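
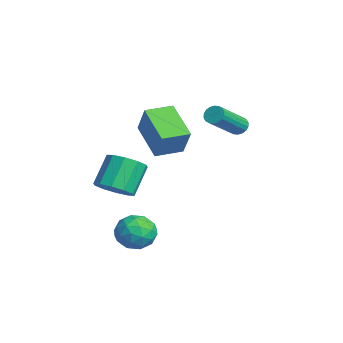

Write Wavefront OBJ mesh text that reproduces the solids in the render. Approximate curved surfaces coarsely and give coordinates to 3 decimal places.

v -1.833 2.911 0.07
v -1.525 2.802 -0.308
v -0.518 1.421 0.912
v -0.827 1.529 1.29
v -1.42 2.969 -0.205
v -0.413 1.588 1.015
v -1.397 3.125 -0.048
v -0.39 1.743 1.172
v -1.461 3.238 0.133
v -0.454 1.857 1.353
v -1.598 3.286 0.301
v -0.591 1.905 1.521
v -1.782 3.26 0.424
v -0.775 1.879 1.644
v -1.976 3.165 0.476
v -0.97 1.784 1.696
v -2.142 3.019 0.448
v -1.135 1.638 1.668
v -2.247 2.852 0.345
v -1.24 1.471 1.565
v -2.27 2.697 0.188
v -1.263 1.315 1.408
v -2.206 2.583 0.007
v -1.199 1.202 1.227
v -2.069 2.535 -0.161
v -1.062 1.154 1.059
v -1.885 2.561 -0.284
v -0.878 1.18 0.936
v -1.69 2.656 -0.336
v -0.684 1.275 0.884
v 1.357 -2.219 -4.01
v 2.177 -2.106 -4.447
v 2.043 -3.034 -2.933
v 2.863 -2.921 -3.37
v 2.448 -2.19 -2.959
v 2.024 -1.687 -3.625
v 2.196 -3.453 -3.755
v 1.772 -2.95 -4.421
v 2.695 -2.87 -4.29
v 2.851 -2.089 -3.798
v 1.369 -3.051 -3.582
v 1.525 -2.27 -3.09
v 1.707 -2.091 -4.323
v 2.513 -3.049 -3.057
v 2.269 -2.619 -2.816
v 2.751 -2.553 -3.073
v 1.617 -1.844 -3.839
v 2.099 -1.778 -4.096
v 2.258 -1.828 -3.222
v 2.121 -3.362 -3.284
v 2.603 -3.296 -3.541
v 1.469 -2.587 -4.307
v 1.951 -2.521 -4.564
v 1.962 -3.312 -4.158
v 2.494 -2.474 -4.487
v 2.897 -2.953 -3.855
v 2.505 -3.265 -4.081
v 2.256 -2.969 -4.472
v 2.585 -2.015 -4.198
v 2.988 -2.494 -3.565
v 2.744 -2.064 -3.324
v 2.495 -1.768 -3.715
v 2.89 -2.463 -4.106
v 1.232 -2.646 -3.815
v 1.635 -3.125 -3.182
v 1.725 -3.372 -3.665
v 1.476 -3.076 -4.056
v 1.323 -2.187 -3.525
v 1.726 -2.666 -2.893
v 1.964 -2.171 -2.908
v 1.715 -1.875 -3.299
v 1.33 -2.677 -3.274
v -3.758 -1.024 -0.405
v -2.944 -0.917 0.956
v -3.99 0.295 -0.37
v -3.176 0.402 0.992
v -2.084 -0.702 -1.432
v -1.27 -0.595 -0.07
v -2.316 0.617 -1.396
v -1.502 0.724 -0.035
v -0.525 -2.843 -2.458
v 0.175 -3.1 -1.919
v -0.535 -2.354 -0.643
v -1.235 -2.097 -1.182
v 0.303 -2.593 -2.144
v -0.407 -1.848 -0.867
v 0.114 -2.182 -2.489
v -0.595 -1.437 -1.212
v -0.318 -2.023 -2.822
v -1.028 -1.278 -1.545
v -0.83 -2.177 -3.016
v -1.539 -1.432 -1.739
v -1.225 -2.586 -2.997
v -1.935 -1.84 -1.721
v -1.353 -3.092 -2.773
v -2.063 -2.347 -1.496
v -1.165 -3.503 -2.428
v -1.874 -2.758 -1.151
v -0.732 -3.662 -2.095
v -1.442 -2.917 -0.818
v -0.221 -3.508 -1.901
v -0.93 -2.763 -0.624
f 2 1 5
f 2 5 3
f 3 5 6
f 3 6 4
f 5 1 7
f 5 7 6
f 6 7 8
f 6 8 4
f 7 1 9
f 7 9 8
f 8 9 10
f 8 10 4
f 9 1 11
f 9 11 10
f 10 11 12
f 10 12 4
f 11 1 13
f 11 13 12
f 12 13 14
f 12 14 4
f 13 1 15
f 13 15 14
f 14 15 16
f 14 16 4
f 15 1 17
f 15 17 16
f 16 17 18
f 16 18 4
f 17 1 19
f 17 19 18
f 18 19 20
f 18 20 4
f 19 1 21
f 19 21 20
f 20 21 22
f 20 22 4
f 21 1 23
f 21 23 22
f 22 23 24
f 22 24 4
f 23 1 25
f 23 25 24
f 24 25 26
f 24 26 4
f 25 1 27
f 25 27 26
f 26 27 28
f 26 28 4
f 27 1 29
f 27 29 28
f 28 29 30
f 28 30 4
f 29 1 2
f 29 2 30
f 30 2 3
f 30 3 4
f 31 68 47
f 68 42 71
f 47 71 36
f 68 71 47
f 31 47 43
f 47 36 48
f 43 48 32
f 47 48 43
f 31 43 52
f 43 32 53
f 52 53 38
f 43 53 52
f 31 52 64
f 52 38 67
f 64 67 41
f 52 67 64
f 31 64 68
f 64 41 72
f 68 72 42
f 64 72 68
f 32 48 59
f 48 36 62
f 59 62 40
f 48 62 59
f 36 71 49
f 71 42 70
f 49 70 35
f 71 70 49
f 42 72 69
f 72 41 65
f 69 65 33
f 72 65 69
f 41 67 66
f 67 38 54
f 66 54 37
f 67 54 66
f 38 53 58
f 53 32 55
f 58 55 39
f 53 55 58
f 34 60 46
f 60 40 61
f 46 61 35
f 60 61 46
f 34 46 44
f 46 35 45
f 44 45 33
f 46 45 44
f 34 44 51
f 44 33 50
f 51 50 37
f 44 50 51
f 34 51 56
f 51 37 57
f 56 57 39
f 51 57 56
f 34 56 60
f 56 39 63
f 60 63 40
f 56 63 60
f 35 61 49
f 61 40 62
f 49 62 36
f 61 62 49
f 33 45 69
f 45 35 70
f 69 70 42
f 45 70 69
f 37 50 66
f 50 33 65
f 66 65 41
f 50 65 66
f 39 57 58
f 57 37 54
f 58 54 38
f 57 54 58
f 40 63 59
f 63 39 55
f 59 55 32
f 63 55 59
f 74 76 73
f 77 74 73
f 73 76 75
f 75 77 73
f 74 80 76
f 78 74 77
f 78 80 74
f 76 80 75
f 79 77 75
f 75 80 79
f 79 78 77
f 80 78 79
f 82 81 85
f 82 85 83
f 83 85 86
f 83 86 84
f 85 81 87
f 85 87 86
f 86 87 88
f 86 88 84
f 87 81 89
f 87 89 88
f 88 89 90
f 88 90 84
f 89 81 91
f 89 91 90
f 90 91 92
f 90 92 84
f 91 81 93
f 91 93 92
f 92 93 94
f 92 94 84
f 93 81 95
f 93 95 94
f 94 95 96
f 94 96 84
f 95 81 97
f 95 97 96
f 96 97 98
f 96 98 84
f 97 81 99
f 97 99 98
f 98 99 100
f 98 100 84
f 99 81 101
f 99 101 100
f 100 101 102
f 100 102 84
f 101 81 82
f 101 82 102
f 102 82 83
f 102 83 84



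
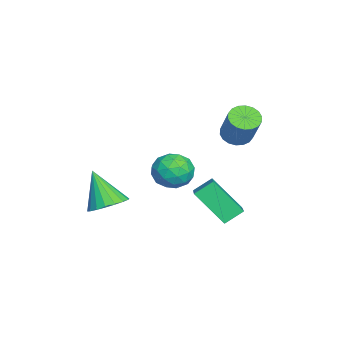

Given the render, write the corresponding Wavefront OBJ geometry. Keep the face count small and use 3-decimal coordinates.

v 0.344 -2.308 -0.716
v 1.068 -3.011 -0.769
v -0.324 -3.132 1.096
v 1.268 -2.678 -0.544
v 1.286 -2.271 -0.352
v 1.117 -1.872 -0.233
v 0.795 -1.56 -0.21
v 0.384 -1.395 -0.287
v -0.035 -1.411 -0.449
v -0.379 -1.606 -0.664
v -0.58 -1.939 -0.889
v -0.597 -2.345 -1.08
v -0.428 -2.744 -1.199
v -0.106 -3.057 -1.223
v 0.305 -3.222 -1.146
v 0.724 -3.205 -0.984
v -2.296 1.23 -0.064
v -1.862 0.682 0.777
v -3.278 -0.182 -0.477
v -2.844 -0.73 0.364
v -3.52 0.11 0.548
v -2.913 0.983 0.804
v -2.227 -0.483 -0.504
v -1.62 0.39 -0.248
v -1.819 -0.376 0.506
v -2.619 -0.01 1.156
v -2.521 0.51 -0.856
v -3.321 0.876 -0.206
v -1.993 1.08 0.393
v -3.147 -0.58 -0.093
v -3.545 -0.087 0.016
v -3.29 -0.409 0.51
v -2.61 1.257 0.408
v -2.356 0.935 0.903
v -3.33 0.598 0.768
v -2.784 -0.435 -0.603
v -2.53 -0.757 -0.108
v -1.85 0.909 -0.21
v -1.595 0.587 0.284
v -1.81 -0.098 -0.468
v -1.713 0.136 0.728
v -2.29 -0.694 0.485
v -1.927 -0.549 -0.025
v -1.57 -0.035 0.125
v -2.183 0.351 1.11
v -2.76 -0.479 0.867
v -3.157 0.015 0.975
v -2.8 0.528 1.125
v -2.158 -0.271 0.95
v -2.38 0.979 -0.567
v -2.957 0.149 -0.81
v -2.34 -0.028 -0.825
v -1.983 0.485 -0.675
v -2.85 1.194 -0.185
v -3.427 0.364 -0.428
v -3.57 0.535 0.175
v -3.213 1.049 0.325
v -2.982 0.771 -0.65
v -2.024 1.264 -0.791
v -2.404 2.096 -0.145
v -1.553 2.699 -2.362
v -1.933 3.531 -1.716
v -0.147 1.509 -0.004
v -0.527 2.341 0.642
v 0.324 2.944 -1.575
v -0.056 3.776 -0.929
v -2.871 3.157 2.637
v -2.352 3.519 2.164
v -1.25 3.985 3.73
v -1.769 3.623 4.203
v -2.577 3.777 2.246
v -1.475 4.243 3.811
v -2.86 3.912 2.405
v -1.758 4.378 3.97
v -3.145 3.897 2.61
v -2.043 4.364 4.175
v -3.376 3.736 2.82
v -2.274 4.203 4.385
v -3.507 3.46 2.994
v -2.405 3.927 4.56
v -3.512 3.124 3.098
v -2.41 3.591 4.663
v -3.39 2.795 3.11
v -2.288 3.261 4.676
v -3.165 2.537 3.029
v -2.063 3.003 4.594
v -2.882 2.402 2.87
v -1.78 2.868 4.435
v -2.597 2.416 2.665
v -1.495 2.883 4.23
v -2.366 2.577 2.455
v -1.264 3.044 4.02
v -2.235 2.853 2.28
v -1.133 3.32 3.846
v -2.23 3.189 2.177
v -1.128 3.656 3.742
f 2 1 4
f 2 4 3
f 4 1 5
f 4 5 3
f 5 1 6
f 5 6 3
f 6 1 7
f 6 7 3
f 7 1 8
f 7 8 3
f 8 1 9
f 8 9 3
f 9 1 10
f 9 10 3
f 10 1 11
f 10 11 3
f 11 1 12
f 11 12 3
f 12 1 13
f 12 13 3
f 13 1 14
f 13 14 3
f 14 1 15
f 14 15 3
f 15 1 16
f 15 16 3
f 16 1 2
f 16 2 3
f 17 54 33
f 54 28 57
f 33 57 22
f 54 57 33
f 17 33 29
f 33 22 34
f 29 34 18
f 33 34 29
f 17 29 38
f 29 18 39
f 38 39 24
f 29 39 38
f 17 38 50
f 38 24 53
f 50 53 27
f 38 53 50
f 17 50 54
f 50 27 58
f 54 58 28
f 50 58 54
f 18 34 45
f 34 22 48
f 45 48 26
f 34 48 45
f 22 57 35
f 57 28 56
f 35 56 21
f 57 56 35
f 28 58 55
f 58 27 51
f 55 51 19
f 58 51 55
f 27 53 52
f 53 24 40
f 52 40 23
f 53 40 52
f 24 39 44
f 39 18 41
f 44 41 25
f 39 41 44
f 20 46 32
f 46 26 47
f 32 47 21
f 46 47 32
f 20 32 30
f 32 21 31
f 30 31 19
f 32 31 30
f 20 30 37
f 30 19 36
f 37 36 23
f 30 36 37
f 20 37 42
f 37 23 43
f 42 43 25
f 37 43 42
f 20 42 46
f 42 25 49
f 46 49 26
f 42 49 46
f 21 47 35
f 47 26 48
f 35 48 22
f 47 48 35
f 19 31 55
f 31 21 56
f 55 56 28
f 31 56 55
f 23 36 52
f 36 19 51
f 52 51 27
f 36 51 52
f 25 43 44
f 43 23 40
f 44 40 24
f 43 40 44
f 26 49 45
f 49 25 41
f 45 41 18
f 49 41 45
f 60 62 59
f 63 60 59
f 59 62 61
f 61 63 59
f 60 66 62
f 64 60 63
f 64 66 60
f 62 66 61
f 65 63 61
f 61 66 65
f 65 64 63
f 66 64 65
f 68 67 71
f 68 71 69
f 69 71 72
f 69 72 70
f 71 67 73
f 71 73 72
f 72 73 74
f 72 74 70
f 73 67 75
f 73 75 74
f 74 75 76
f 74 76 70
f 75 67 77
f 75 77 76
f 76 77 78
f 76 78 70
f 77 67 79
f 77 79 78
f 78 79 80
f 78 80 70
f 79 67 81
f 79 81 80
f 80 81 82
f 80 82 70
f 81 67 83
f 81 83 82
f 82 83 84
f 82 84 70
f 83 67 85
f 83 85 84
f 84 85 86
f 84 86 70
f 85 67 87
f 85 87 86
f 86 87 88
f 86 88 70
f 87 67 89
f 87 89 88
f 88 89 90
f 88 90 70
f 89 67 91
f 89 91 90
f 90 91 92
f 90 92 70
f 91 67 93
f 91 93 92
f 92 93 94
f 92 94 70
f 93 67 95
f 93 95 94
f 94 95 96
f 94 96 70
f 95 67 68
f 95 68 96
f 96 68 69
f 96 69 70



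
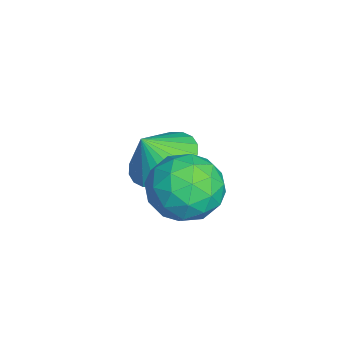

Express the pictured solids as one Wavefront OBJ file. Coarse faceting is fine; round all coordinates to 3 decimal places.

v 0.069 -2.145 0.442
v 0.923 -1.699 0.549
v 0.231 -2.675 1.358
v 0.692 -1.459 0.729
v 0.365 -1.324 0.864
v -0.006 -1.314 0.936
v -0.366 -1.431 0.932
v -0.66 -1.656 0.853
v -0.843 -1.956 0.712
v -0.887 -2.285 0.53
v -0.785 -2.592 0.335
v -0.553 -2.832 0.155
v -0.227 -2.967 0.02
v 0.145 -2.977 -0.052
v 0.505 -2.86 -0.048
v 0.799 -2.635 0.031
v 0.981 -2.335 0.172
v 1.025 -2.006 0.354
v 2.107 -0.728 0.986
v 2.959 -1.251 0.991
v 1.281 -2.069 1.349
v 2.133 -2.592 1.354
v 1.957 -1.917 2.07
v 2.467 -1.089 1.845
v 1.773 -2.231 0.495
v 2.283 -1.403 0.27
v 2.752 -2.18 0.687
v 2.865 -1.986 1.661
v 1.375 -1.334 0.679
v 1.488 -1.14 1.653
v 2.606 -0.872 0.956
v 1.634 -2.448 1.384
v 1.531 -2.052 1.804
v 2.031 -2.359 1.807
v 2.317 -0.776 1.458
v 2.817 -1.084 1.461
v 2.228 -1.475 2.096
v 1.423 -2.236 0.879
v 1.923 -2.544 0.882
v 2.209 -0.961 0.533
v 2.709 -1.268 0.536
v 2.012 -1.845 0.244
v 2.984 -1.725 0.781
v 2.499 -2.513 0.995
v 2.287 -2.302 0.49
v 2.587 -1.814 0.357
v 3.051 -1.611 1.353
v 2.565 -2.399 1.567
v 2.462 -2.003 1.987
v 2.762 -1.516 1.855
v 2.929 -2.157 1.175
v 1.675 -0.921 0.773
v 1.189 -1.709 0.987
v 1.478 -1.804 0.485
v 1.778 -1.317 0.353
v 1.741 -0.807 1.345
v 1.256 -1.595 1.559
v 1.653 -1.506 1.983
v 1.953 -1.018 1.85
v 1.311 -1.163 1.165
f 2 1 4
f 2 4 3
f 4 1 5
f 4 5 3
f 5 1 6
f 5 6 3
f 6 1 7
f 6 7 3
f 7 1 8
f 7 8 3
f 8 1 9
f 8 9 3
f 9 1 10
f 9 10 3
f 10 1 11
f 10 11 3
f 11 1 12
f 11 12 3
f 12 1 13
f 12 13 3
f 13 1 14
f 13 14 3
f 14 1 15
f 14 15 3
f 15 1 16
f 15 16 3
f 16 1 17
f 16 17 3
f 17 1 18
f 17 18 3
f 18 1 2
f 18 2 3
f 19 56 35
f 56 30 59
f 35 59 24
f 56 59 35
f 19 35 31
f 35 24 36
f 31 36 20
f 35 36 31
f 19 31 40
f 31 20 41
f 40 41 26
f 31 41 40
f 19 40 52
f 40 26 55
f 52 55 29
f 40 55 52
f 19 52 56
f 52 29 60
f 56 60 30
f 52 60 56
f 20 36 47
f 36 24 50
f 47 50 28
f 36 50 47
f 24 59 37
f 59 30 58
f 37 58 23
f 59 58 37
f 30 60 57
f 60 29 53
f 57 53 21
f 60 53 57
f 29 55 54
f 55 26 42
f 54 42 25
f 55 42 54
f 26 41 46
f 41 20 43
f 46 43 27
f 41 43 46
f 22 48 34
f 48 28 49
f 34 49 23
f 48 49 34
f 22 34 32
f 34 23 33
f 32 33 21
f 34 33 32
f 22 32 39
f 32 21 38
f 39 38 25
f 32 38 39
f 22 39 44
f 39 25 45
f 44 45 27
f 39 45 44
f 22 44 48
f 44 27 51
f 48 51 28
f 44 51 48
f 23 49 37
f 49 28 50
f 37 50 24
f 49 50 37
f 21 33 57
f 33 23 58
f 57 58 30
f 33 58 57
f 25 38 54
f 38 21 53
f 54 53 29
f 38 53 54
f 27 45 46
f 45 25 42
f 46 42 26
f 45 42 46
f 28 51 47
f 51 27 43
f 47 43 20
f 51 43 47



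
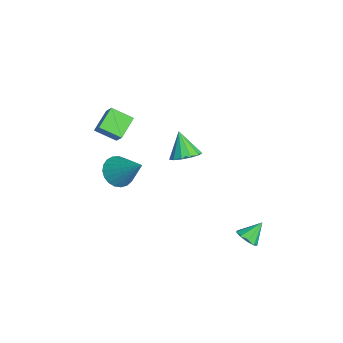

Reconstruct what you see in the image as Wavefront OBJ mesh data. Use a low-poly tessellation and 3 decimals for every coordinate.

v 0.769 0.232 1.147
v 1.211 0.781 1.524
v -0.009 0.028 2.353
v 0.865 1.003 1.339
v 0.489 0.98 1.093
v 0.201 0.719 0.863
v 0.093 0.304 0.724
v 0.2 -0.134 0.719
v 0.488 -0.455 0.849
v 0.864 -0.559 1.074
v 1.21 -0.411 1.322
v 1.416 -0.059 1.514
v 1.417 0.385 1.59
v 3.264 2.73 -3.196
v 3.859 2.964 -3.201
v 2.956 3.53 -2.384
v 3.614 3.171 -3.498
v 3.205 3.172 -3.654
v 2.824 2.966 -3.596
v 2.648 2.65 -3.35
v 2.76 2.371 -3.032
v 3.108 2.26 -2.79
v 3.529 2.369 -2.739
v 3.825 2.647 -2.901
v -0.165 -3.941 2.824
v -1.021 -3.257 3.446
v 0.224 -2.95 2.27
v -0.632 -2.266 2.892
v 0.552 -3.774 3.628
v -0.304 -3.09 4.25
v 0.941 -2.783 3.074
v 0.085 -2.099 3.696
v -1.788 -2.655 -1.901
v -1.276 -3.411 -1.786
v -0.612 -1.645 -0.499
v -1.092 -3.232 -2.069
v -1.027 -2.954 -2.323
v -1.094 -2.624 -2.505
v -1.281 -2.299 -2.582
v -1.556 -2.036 -2.541
v -1.871 -1.88 -2.39
v -2.171 -1.858 -2.154
v -2.405 -1.973 -1.874
v -2.532 -2.207 -1.6
v -2.531 -2.518 -1.377
v -2.401 -2.852 -1.245
v -2.165 -3.153 -1.226
v -1.864 -3.367 -1.324
v -1.55 -3.459 -1.522
f 2 1 4
f 2 4 3
f 4 1 5
f 4 5 3
f 5 1 6
f 5 6 3
f 6 1 7
f 6 7 3
f 7 1 8
f 7 8 3
f 8 1 9
f 8 9 3
f 9 1 10
f 9 10 3
f 10 1 11
f 10 11 3
f 11 1 12
f 11 12 3
f 12 1 13
f 12 13 3
f 13 1 2
f 13 2 3
f 15 14 17
f 15 17 16
f 17 14 18
f 17 18 16
f 18 14 19
f 18 19 16
f 19 14 20
f 19 20 16
f 20 14 21
f 20 21 16
f 21 14 22
f 21 22 16
f 22 14 23
f 22 23 16
f 23 14 24
f 23 24 16
f 24 14 15
f 24 15 16
f 26 28 25
f 29 26 25
f 25 28 27
f 27 29 25
f 26 32 28
f 30 26 29
f 30 32 26
f 28 32 27
f 31 29 27
f 27 32 31
f 31 30 29
f 32 30 31
f 34 33 36
f 34 36 35
f 36 33 37
f 36 37 35
f 37 33 38
f 37 38 35
f 38 33 39
f 38 39 35
f 39 33 40
f 39 40 35
f 40 33 41
f 40 41 35
f 41 33 42
f 41 42 35
f 42 33 43
f 42 43 35
f 43 33 44
f 43 44 35
f 44 33 45
f 44 45 35
f 45 33 46
f 45 46 35
f 46 33 47
f 46 47 35
f 47 33 48
f 47 48 35
f 48 33 49
f 48 49 35
f 49 33 34
f 49 34 35



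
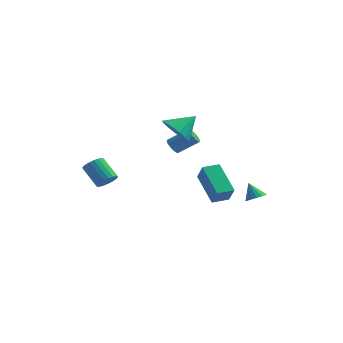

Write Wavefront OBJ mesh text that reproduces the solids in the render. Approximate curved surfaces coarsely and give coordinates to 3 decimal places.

v 0.461 0.223 2.14
v 1.299 0.087 1.592
v 1.219 1.097 3.08
v 1.038 0.544 1.376
v 0.594 0.9 1.403
v 0.108 1.04 1.664
v -0.265 0.921 2.076
v -0.408 0.58 2.509
v -0.275 0.126 2.825
v 0.092 -0.298 2.923
v 0.576 -0.556 2.773
v 1.024 -0.567 2.423
v 1.293 -0.328 1.982
v -1.55 -3.668 -0.41
v -1.268 -4.057 -0.002
v -2.249 -3.722 0.997
v -2.53 -3.332 0.59
v -1.144 -3.831 0.043
v -2.124 -3.495 1.043
v -1.09 -3.577 0.011
v -2.071 -3.241 1.011
v -1.115 -3.338 -0.094
v -2.096 -3.003 0.905
v -1.216 -3.157 -0.254
v -2.197 -2.821 0.746
v -1.374 -3.063 -0.441
v -2.355 -2.728 0.559
v -1.563 -3.075 -0.622
v -2.544 -2.739 0.377
v -1.749 -3.189 -0.767
v -2.73 -2.853 0.233
v -1.901 -3.385 -0.85
v -2.882 -3.05 0.15
v -1.992 -3.631 -0.857
v -2.973 -3.295 0.143
v -2.007 -3.883 -0.786
v -2.988 -3.547 0.213
v -1.942 -4.098 -0.651
v -2.923 -3.762 0.349
v -1.81 -4.238 -0.474
v -2.791 -3.903 0.526
v -1.632 -4.28 -0.285
v -2.613 -3.944 0.714
v -1.441 -4.216 -0.119
v -2.421 -3.88 0.881
v -1.019 2.991 -0.078
v -0.678 2.947 -0.494
v 0.401 3.405 0.342
v 0.059 3.449 0.758
v -0.777 3.208 -0.509
v 0.301 3.666 0.327
v -0.942 3.41 -0.409
v 0.137 3.869 0.427
v -1.126 3.501 -0.22
v -0.048 3.959 0.617
v -1.283 3.454 0.007
v -0.204 3.913 0.844
v -1.368 3.284 0.212
v -0.29 3.742 1.048
v -1.361 3.035 0.338
v -0.282 3.493 1.174
v -1.261 2.774 0.353
v -0.183 3.232 1.189
v -1.097 2.571 0.253
v -0.018 3.03 1.089
v -0.912 2.481 0.063
v 0.166 2.939 0.9
v -0.756 2.527 -0.164
v 0.323 2.986 0.673
v -0.67 2.698 -0.368
v 0.408 3.156 0.468
v 3.539 3.857 -3.471
v 4.078 3.872 -3.166
v 3.001 4.043 -2.529
v 4.025 4.176 -3.256
v 3.842 4.393 -3.404
v 3.577 4.467 -3.57
v 3.302 4.378 -3.709
v 3.09 4.148 -3.784
v 2.999 3.841 -3.776
v 3.052 3.538 -3.685
v 3.236 3.32 -3.537
v 3.5 3.246 -3.371
v 3.775 3.335 -3.232
v 3.987 3.565 -3.157
v 0.83 2.153 -1.735
v 1.367 1.625 -0.775
v 1.48 2.911 -1.682
v 2.017 2.383 -0.722
v 2.143 1.117 -3.038
v 2.68 0.589 -2.078
v 2.793 1.875 -2.985
v 3.33 1.347 -2.025
f 2 1 4
f 2 4 3
f 4 1 5
f 4 5 3
f 5 1 6
f 5 6 3
f 6 1 7
f 6 7 3
f 7 1 8
f 7 8 3
f 8 1 9
f 8 9 3
f 9 1 10
f 9 10 3
f 10 1 11
f 10 11 3
f 11 1 12
f 11 12 3
f 12 1 13
f 12 13 3
f 13 1 2
f 13 2 3
f 15 14 18
f 15 18 16
f 16 18 19
f 16 19 17
f 18 14 20
f 18 20 19
f 19 20 21
f 19 21 17
f 20 14 22
f 20 22 21
f 21 22 23
f 21 23 17
f 22 14 24
f 22 24 23
f 23 24 25
f 23 25 17
f 24 14 26
f 24 26 25
f 25 26 27
f 25 27 17
f 26 14 28
f 26 28 27
f 27 28 29
f 27 29 17
f 28 14 30
f 28 30 29
f 29 30 31
f 29 31 17
f 30 14 32
f 30 32 31
f 31 32 33
f 31 33 17
f 32 14 34
f 32 34 33
f 33 34 35
f 33 35 17
f 34 14 36
f 34 36 35
f 35 36 37
f 35 37 17
f 36 14 38
f 36 38 37
f 37 38 39
f 37 39 17
f 38 14 40
f 38 40 39
f 39 40 41
f 39 41 17
f 40 14 42
f 40 42 41
f 41 42 43
f 41 43 17
f 42 14 44
f 42 44 43
f 43 44 45
f 43 45 17
f 44 14 15
f 44 15 45
f 45 15 16
f 45 16 17
f 47 46 50
f 47 50 48
f 48 50 51
f 48 51 49
f 50 46 52
f 50 52 51
f 51 52 53
f 51 53 49
f 52 46 54
f 52 54 53
f 53 54 55
f 53 55 49
f 54 46 56
f 54 56 55
f 55 56 57
f 55 57 49
f 56 46 58
f 56 58 57
f 57 58 59
f 57 59 49
f 58 46 60
f 58 60 59
f 59 60 61
f 59 61 49
f 60 46 62
f 60 62 61
f 61 62 63
f 61 63 49
f 62 46 64
f 62 64 63
f 63 64 65
f 63 65 49
f 64 46 66
f 64 66 65
f 65 66 67
f 65 67 49
f 66 46 68
f 66 68 67
f 67 68 69
f 67 69 49
f 68 46 70
f 68 70 69
f 69 70 71
f 69 71 49
f 70 46 47
f 70 47 71
f 71 47 48
f 71 48 49
f 73 72 75
f 73 75 74
f 75 72 76
f 75 76 74
f 76 72 77
f 76 77 74
f 77 72 78
f 77 78 74
f 78 72 79
f 78 79 74
f 79 72 80
f 79 80 74
f 80 72 81
f 80 81 74
f 81 72 82
f 81 82 74
f 82 72 83
f 82 83 74
f 83 72 84
f 83 84 74
f 84 72 85
f 84 85 74
f 85 72 73
f 85 73 74
f 87 89 86
f 90 87 86
f 86 89 88
f 88 90 86
f 87 93 89
f 91 87 90
f 91 93 87
f 89 93 88
f 92 90 88
f 88 93 92
f 92 91 90
f 93 91 92



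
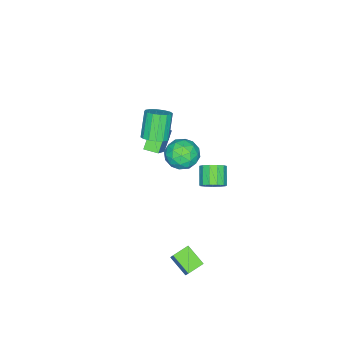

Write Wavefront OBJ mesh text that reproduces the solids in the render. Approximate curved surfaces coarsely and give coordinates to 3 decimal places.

v 0.85 3.072 1.146
v 1.318 2.455 1.243
v 0.438 1.911 2.03
v -0.03 2.528 1.934
v 1.423 2.742 1.559
v 0.544 2.198 2.346
v 1.347 3.133 1.744
v 0.468 2.589 2.531
v 1.113 3.505 1.739
v 0.234 2.961 2.527
v 0.795 3.739 1.546
v -0.084 3.195 2.334
v 0.495 3.762 1.226
v -0.385 3.218 2.014
v 0.307 3.565 0.881
v -0.572 3.022 1.669
v 0.292 3.212 0.62
v -0.588 2.668 1.407
v 0.453 2.815 0.526
v -0.426 2.271 1.313
v 0.741 2.499 0.629
v -0.139 1.955 1.416
v 1.063 2.365 0.896
v 0.183 1.821 1.684
v -2.245 0.343 -0.396
v -1.137 0.159 -0.567
v -2.483 -1.439 -0.013
v -1.375 -1.623 -0.184
v -1.718 -1.022 0.716
v -1.572 0.079 0.48
v -2.048 -1.359 -1.06
v -1.902 -0.258 -1.296
v -1.016 -0.893 -0.977
v -0.812 -0.685 0.121
v -2.808 -0.595 -0.701
v -2.604 -0.387 0.397
v -1.67 0.407 -0.515
v -1.95 -1.687 -0.065
v -2.151 -1.334 0.464
v -1.501 -1.442 0.363
v -1.925 0.36 0.1
v -1.275 0.252 -0
v -1.616 -0.442 0.754
v -2.345 -1.532 -0.58
v -1.695 -1.64 -0.68
v -2.119 0.162 -0.943
v -1.469 0.054 -1.044
v -2.004 -0.838 -1.334
v -0.948 -0.32 -0.856
v -1.088 -1.367 -0.632
v -1.484 -1.212 -1.146
v -1.397 -0.564 -1.285
v -0.828 -0.197 -0.211
v -0.968 -1.244 0.013
v -1.17 -0.891 0.543
v -1.083 -0.244 0.404
v -0.757 -0.815 -0.452
v -2.652 -0.036 -0.593
v -2.792 -1.083 -0.369
v -2.537 -1.036 -0.984
v -2.45 -0.389 -1.123
v -2.532 0.087 0.052
v -2.672 -0.96 0.276
v -2.223 -0.716 0.705
v -2.136 -0.068 0.566
v -2.863 -0.465 -0.128
v -4.765 -4.275 -2.132
v -3.307 -3.78 -0.719
v -4.985 -3.356 -2.228
v -3.527 -2.861 -0.815
v -3.693 -4.139 -3.285
v -2.235 -3.644 -1.872
v -3.913 -3.22 -3.381
v -2.455 -2.725 -1.968
v 0.454 -1.083 3.047
v 1.11 -1.444 3.38
v 0.163 -1.778 4.886
v -0.494 -1.417 4.553
v 1.142 -1.035 3.491
v 0.194 -1.37 4.996
v 0.989 -0.64 3.482
v 0.042 -0.974 4.988
v 0.693 -0.362 3.358
v -0.255 -0.697 4.863
v 0.332 -0.278 3.15
v -0.615 -0.613 4.655
v 0.005 -0.41 2.914
v -0.943 -0.744 4.42
v -0.203 -0.722 2.714
v -1.15 -1.056 4.22
v -0.234 -1.13 2.604
v -1.182 -1.465 4.109
v -0.082 -1.526 2.612
v -1.029 -1.86 4.118
v 0.215 -1.803 2.737
v -0.733 -2.138 4.242
v 0.575 -1.887 2.945
v -0.372 -2.222 4.45
v 0.903 -1.756 3.18
v -0.045 -2.09 4.686
v 2.944 2.528 -3.347
v 3.482 3.054 -2.274
v 3.249 3.735 -4.091
v 3.786 4.261 -3.018
v 3.894 2.119 -3.622
v 4.431 2.645 -2.549
v 4.198 3.326 -4.366
v 4.736 3.852 -3.293
f 2 1 5
f 2 5 3
f 3 5 6
f 3 6 4
f 5 1 7
f 5 7 6
f 6 7 8
f 6 8 4
f 7 1 9
f 7 9 8
f 8 9 10
f 8 10 4
f 9 1 11
f 9 11 10
f 10 11 12
f 10 12 4
f 11 1 13
f 11 13 12
f 12 13 14
f 12 14 4
f 13 1 15
f 13 15 14
f 14 15 16
f 14 16 4
f 15 1 17
f 15 17 16
f 16 17 18
f 16 18 4
f 17 1 19
f 17 19 18
f 18 19 20
f 18 20 4
f 19 1 21
f 19 21 20
f 20 21 22
f 20 22 4
f 21 1 23
f 21 23 22
f 22 23 24
f 22 24 4
f 23 1 2
f 23 2 24
f 24 2 3
f 24 3 4
f 25 62 41
f 62 36 65
f 41 65 30
f 62 65 41
f 25 41 37
f 41 30 42
f 37 42 26
f 41 42 37
f 25 37 46
f 37 26 47
f 46 47 32
f 37 47 46
f 25 46 58
f 46 32 61
f 58 61 35
f 46 61 58
f 25 58 62
f 58 35 66
f 62 66 36
f 58 66 62
f 26 42 53
f 42 30 56
f 53 56 34
f 42 56 53
f 30 65 43
f 65 36 64
f 43 64 29
f 65 64 43
f 36 66 63
f 66 35 59
f 63 59 27
f 66 59 63
f 35 61 60
f 61 32 48
f 60 48 31
f 61 48 60
f 32 47 52
f 47 26 49
f 52 49 33
f 47 49 52
f 28 54 40
f 54 34 55
f 40 55 29
f 54 55 40
f 28 40 38
f 40 29 39
f 38 39 27
f 40 39 38
f 28 38 45
f 38 27 44
f 45 44 31
f 38 44 45
f 28 45 50
f 45 31 51
f 50 51 33
f 45 51 50
f 28 50 54
f 50 33 57
f 54 57 34
f 50 57 54
f 29 55 43
f 55 34 56
f 43 56 30
f 55 56 43
f 27 39 63
f 39 29 64
f 63 64 36
f 39 64 63
f 31 44 60
f 44 27 59
f 60 59 35
f 44 59 60
f 33 51 52
f 51 31 48
f 52 48 32
f 51 48 52
f 34 57 53
f 57 33 49
f 53 49 26
f 57 49 53
f 68 70 67
f 71 68 67
f 67 70 69
f 69 71 67
f 68 74 70
f 72 68 71
f 72 74 68
f 70 74 69
f 73 71 69
f 69 74 73
f 73 72 71
f 74 72 73
f 76 75 79
f 76 79 77
f 77 79 80
f 77 80 78
f 79 75 81
f 79 81 80
f 80 81 82
f 80 82 78
f 81 75 83
f 81 83 82
f 82 83 84
f 82 84 78
f 83 75 85
f 83 85 84
f 84 85 86
f 84 86 78
f 85 75 87
f 85 87 86
f 86 87 88
f 86 88 78
f 87 75 89
f 87 89 88
f 88 89 90
f 88 90 78
f 89 75 91
f 89 91 90
f 90 91 92
f 90 92 78
f 91 75 93
f 91 93 92
f 92 93 94
f 92 94 78
f 93 75 95
f 93 95 94
f 94 95 96
f 94 96 78
f 95 75 97
f 95 97 96
f 96 97 98
f 96 98 78
f 97 75 99
f 97 99 98
f 98 99 100
f 98 100 78
f 99 75 76
f 99 76 100
f 100 76 77
f 100 77 78
f 102 104 101
f 105 102 101
f 101 104 103
f 103 105 101
f 102 108 104
f 106 102 105
f 106 108 102
f 104 108 103
f 107 105 103
f 103 108 107
f 107 106 105
f 108 106 107



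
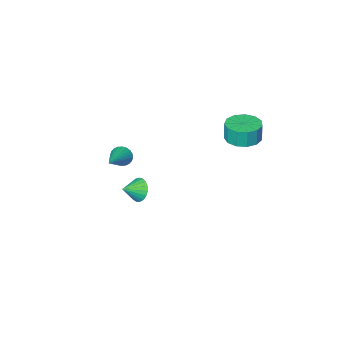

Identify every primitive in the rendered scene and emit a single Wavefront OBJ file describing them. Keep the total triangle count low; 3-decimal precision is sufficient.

v 3.131 -0.72 0.658
v 3.463 -0.715 0.088
v 4.629 0.56 1.542
v 3.307 -0.512 0.057
v 3.125 -0.341 0.118
v 2.943 -0.227 0.262
v 2.79 -0.189 0.465
v 2.689 -0.232 0.698
v 2.656 -0.349 0.925
v 2.694 -0.522 1.111
v 2.799 -0.726 1.229
v 2.955 -0.929 1.259
v 3.137 -1.1 1.198
v 3.319 -1.213 1.055
v 3.472 -1.252 0.851
v 3.573 -1.209 0.618
v 3.606 -1.092 0.391
v 3.568 -0.919 0.205
v 1.521 -1.692 -3.609
v 1.853 -1.389 -4.306
v 2.579 -1.708 -3.111
v 1.776 -1.101 -4.133
v 1.654 -0.915 -3.869
v 1.51 -0.864 -3.559
v 1.367 -0.955 -3.259
v 1.251 -1.174 -3.019
v 1.181 -1.483 -2.881
v 1.171 -1.828 -2.869
v 1.22 -2.149 -2.985
v 1.322 -2.391 -3.208
v 1.458 -2.513 -3.501
v 1.605 -2.492 -3.813
v 1.737 -2.333 -4.089
v 1.832 -2.064 -4.283
v 1.873 -1.73 -4.359
v -3.69 1.011 0.665
v -2.755 0.49 0.672
v -2.776 0.467 1.861
v -3.71 0.989 1.855
v -2.622 1.078 0.685
v -2.643 1.055 1.875
v -2.827 1.644 0.692
v -2.848 1.622 1.882
v -3.307 2.01 0.691
v -3.328 1.988 1.88
v -3.908 2.059 0.681
v -3.928 2.036 1.871
v -4.439 1.775 0.667
v -4.46 1.752 1.856
v -4.733 1.248 0.652
v -4.754 1.226 1.841
v -4.695 0.647 0.641
v -4.716 0.624 1.83
v -4.338 0.161 0.638
v -4.359 0.138 1.827
v -3.776 -0.055 0.644
v -3.796 -0.078 1.833
v -3.185 0.068 0.656
v -3.206 0.045 1.846
f 2 1 4
f 2 4 3
f 4 1 5
f 4 5 3
f 5 1 6
f 5 6 3
f 6 1 7
f 6 7 3
f 7 1 8
f 7 8 3
f 8 1 9
f 8 9 3
f 9 1 10
f 9 10 3
f 10 1 11
f 10 11 3
f 11 1 12
f 11 12 3
f 12 1 13
f 12 13 3
f 13 1 14
f 13 14 3
f 14 1 15
f 14 15 3
f 15 1 16
f 15 16 3
f 16 1 17
f 16 17 3
f 17 1 18
f 17 18 3
f 18 1 2
f 18 2 3
f 20 19 22
f 20 22 21
f 22 19 23
f 22 23 21
f 23 19 24
f 23 24 21
f 24 19 25
f 24 25 21
f 25 19 26
f 25 26 21
f 26 19 27
f 26 27 21
f 27 19 28
f 27 28 21
f 28 19 29
f 28 29 21
f 29 19 30
f 29 30 21
f 30 19 31
f 30 31 21
f 31 19 32
f 31 32 21
f 32 19 33
f 32 33 21
f 33 19 34
f 33 34 21
f 34 19 35
f 34 35 21
f 35 19 20
f 35 20 21
f 37 36 40
f 37 40 38
f 38 40 41
f 38 41 39
f 40 36 42
f 40 42 41
f 41 42 43
f 41 43 39
f 42 36 44
f 42 44 43
f 43 44 45
f 43 45 39
f 44 36 46
f 44 46 45
f 45 46 47
f 45 47 39
f 46 36 48
f 46 48 47
f 47 48 49
f 47 49 39
f 48 36 50
f 48 50 49
f 49 50 51
f 49 51 39
f 50 36 52
f 50 52 51
f 51 52 53
f 51 53 39
f 52 36 54
f 52 54 53
f 53 54 55
f 53 55 39
f 54 36 56
f 54 56 55
f 55 56 57
f 55 57 39
f 56 36 58
f 56 58 57
f 57 58 59
f 57 59 39
f 58 36 37
f 58 37 59
f 59 37 38
f 59 38 39



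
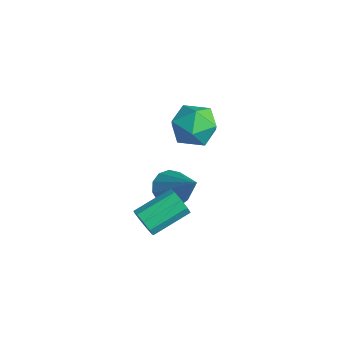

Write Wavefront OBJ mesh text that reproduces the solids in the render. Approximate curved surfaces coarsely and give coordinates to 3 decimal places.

v -3.244 3.02 2.573
v -2.604 3.838 2.491
v -2.256 2.142 1.529
v -1.616 2.96 1.447
v -1.68 2.437 2.345
v -2.291 2.98 2.99
v -2.569 3 1.03
v -3.18 3.543 1.675
v -2.187 3.825 1.537
v -1.638 3.477 2.35
v -3.222 2.503 1.67
v -2.673 2.155 2.483
v 2.167 -2.004 2.744
v 2.426 -1.824 2.234
v 2.492 -0.356 2.786
v 2.233 -0.536 3.296
v 2.018 -1.794 2.202
v 2.084 -0.325 2.754
v 1.679 -1.862 2.424
v 1.746 -0.394 2.976
v 1.569 -1.997 2.796
v 1.636 -0.528 3.348
v 1.738 -2.135 3.143
v 1.805 -0.666 3.695
v 2.108 -2.212 3.304
v 2.175 -0.744 3.856
v 2.505 -2.192 3.203
v 2.572 -0.723 3.754
v 2.744 -2.084 2.887
v 2.811 -0.616 3.438
v 2.713 -1.939 2.504
v 2.779 -0.47 3.056
v 0.417 0.224 2.005
v 0.991 0.193 1.463
v 1.763 0.436 3.415
v 0.88 0.623 1.504
v 0.622 0.925 1.704
v 0.299 1.005 2
v 0.014 0.837 2.298
v -0.143 0.474 2.502
v -0.122 0.032 2.549
v 0.07 -0.349 2.423
v 0.372 -0.549 2.164
v 0.689 -0.503 1.855
v 0.92 -0.226 1.594
f 1 12 6
f 1 6 2
f 1 2 8
f 1 8 11
f 1 11 12
f 2 6 10
f 6 12 5
f 12 11 3
f 11 8 7
f 8 2 9
f 4 10 5
f 4 5 3
f 4 3 7
f 4 7 9
f 4 9 10
f 5 10 6
f 3 5 12
f 7 3 11
f 9 7 8
f 10 9 2
f 14 13 17
f 14 17 15
f 15 17 18
f 15 18 16
f 17 13 19
f 17 19 18
f 18 19 20
f 18 20 16
f 19 13 21
f 19 21 20
f 20 21 22
f 20 22 16
f 21 13 23
f 21 23 22
f 22 23 24
f 22 24 16
f 23 13 25
f 23 25 24
f 24 25 26
f 24 26 16
f 25 13 27
f 25 27 26
f 26 27 28
f 26 28 16
f 27 13 29
f 27 29 28
f 28 29 30
f 28 30 16
f 29 13 31
f 29 31 30
f 30 31 32
f 30 32 16
f 31 13 14
f 31 14 32
f 32 14 15
f 32 15 16
f 34 33 36
f 34 36 35
f 36 33 37
f 36 37 35
f 37 33 38
f 37 38 35
f 38 33 39
f 38 39 35
f 39 33 40
f 39 40 35
f 40 33 41
f 40 41 35
f 41 33 42
f 41 42 35
f 42 33 43
f 42 43 35
f 43 33 44
f 43 44 35
f 44 33 45
f 44 45 35
f 45 33 34
f 45 34 35



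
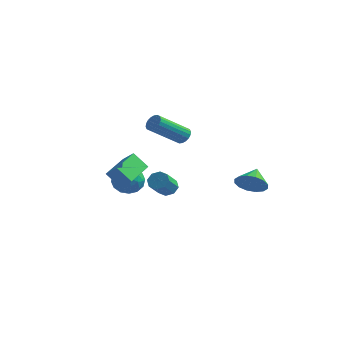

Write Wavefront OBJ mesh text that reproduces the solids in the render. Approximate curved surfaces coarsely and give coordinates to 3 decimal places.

v -2.012 -2.776 -0.504
v -2.764 -2.954 0.361
v -2.173 -0.761 -0.229
v -2.924 -0.939 0.637
v -1.376 -2.801 0.043
v -2.127 -2.979 0.909
v -1.536 -0.786 0.319
v -2.288 -0.964 1.184
v 3.003 1.851 -0.984
v 3.776 1.682 -0.535
v 2.837 2.869 -0.316
v 3.905 1.945 -0.903
v 3.792 2.183 -1.294
v 3.468 2.332 -1.602
v 3.019 2.352 -1.744
v 2.566 2.237 -1.683
v 2.231 2.019 -1.434
v 2.102 1.756 -1.065
v 2.215 1.518 -0.675
v 2.539 1.369 -0.367
v 2.988 1.349 -0.225
v 3.441 1.464 -0.286
v -1.306 2.597 1.392
v -0.832 2.299 1.402
v -1.8 0.805 2.678
v -2.274 1.103 2.668
v -0.807 2.45 1.599
v -1.775 0.956 2.874
v -0.88 2.63 1.754
v -1.848 1.136 3.03
v -1.038 2.804 1.838
v -2.006 1.31 3.114
v -1.249 2.937 1.834
v -2.217 1.443 3.109
v -1.471 3.002 1.742
v -2.439 1.508 3.017
v -1.66 2.988 1.581
v -2.628 1.493 2.856
v -1.78 2.895 1.382
v -2.748 1.401 2.658
v -1.805 2.744 1.186
v -2.773 1.25 2.461
v -1.732 2.564 1.03
v -2.7 1.07 2.306
v -1.574 2.39 0.946
v -2.542 0.896 2.222
v -1.363 2.257 0.951
v -2.331 0.763 2.226
v -1.141 2.192 1.043
v -2.109 0.698 2.318
v -0.952 2.207 1.204
v -1.92 0.712 2.479
v -3.876 1.839 -1.438
v -3.392 1.189 -0.95
v -4.088 0.831 -2.57
v -3.604 0.181 -2.082
v -4.455 0.464 -1.779
v -4.324 1.087 -1.079
v -3.156 0.933 -2.441
v -3.025 1.556 -1.741
v -2.947 0.629 -1.57
v -3.75 0.339 -1.161
v -3.73 1.681 -2.359
v -4.533 1.391 -1.95
v -3.615 1.603 -1.094
v -3.865 0.417 -2.426
v -4.365 0.584 -2.248
v -4.08 0.201 -1.961
v -4.163 1.543 -1.17
v -3.878 1.16 -0.883
v -4.503 0.734 -1.371
v -3.602 0.86 -2.637
v -3.317 0.477 -2.35
v -3.4 1.819 -1.559
v -3.115 1.436 -1.272
v -2.977 1.286 -2.149
v -3.069 0.891 -1.172
v -3.194 0.299 -1.837
v -2.931 0.741 -2.048
v -2.854 1.107 -1.637
v -3.541 0.721 -0.931
v -3.666 0.128 -1.597
v -4.166 0.294 -1.419
v -4.089 0.661 -1.007
v -3.28 0.391 -1.296
v -3.814 1.892 -1.923
v -3.939 1.299 -2.589
v -3.391 1.359 -2.513
v -3.314 1.726 -2.101
v -4.286 1.721 -1.683
v -4.411 1.129 -2.348
v -4.626 0.913 -1.883
v -4.549 1.279 -1.472
v -4.2 1.629 -2.224
v -0.161 -1.271 -0.667
v 0.196 -0.962 -0.297
v 0.198 -1.959 0.536
v -0.159 -2.269 0.167
v -0.249 -0.891 -0.211
v -0.247 -1.889 0.622
v -0.643 -1.043 -0.392
v -0.641 -2.041 0.441
v -0.754 -1.328 -0.734
v -0.753 -2.326 0.099
v -0.518 -1.581 -1.036
v -0.516 -2.578 -0.203
v -0.073 -1.651 -1.122
v -0.071 -2.649 -0.289
v 0.321 -1.499 -0.941
v 0.323 -2.497 -0.108
v 0.433 -1.214 -0.599
v 0.434 -2.212 0.234
f 2 4 1
f 5 2 1
f 1 4 3
f 3 5 1
f 2 8 4
f 6 2 5
f 6 8 2
f 4 8 3
f 7 5 3
f 3 8 7
f 7 6 5
f 8 6 7
f 10 9 12
f 10 12 11
f 12 9 13
f 12 13 11
f 13 9 14
f 13 14 11
f 14 9 15
f 14 15 11
f 15 9 16
f 15 16 11
f 16 9 17
f 16 17 11
f 17 9 18
f 17 18 11
f 18 9 19
f 18 19 11
f 19 9 20
f 19 20 11
f 20 9 21
f 20 21 11
f 21 9 22
f 21 22 11
f 22 9 10
f 22 10 11
f 24 23 27
f 24 27 25
f 25 27 28
f 25 28 26
f 27 23 29
f 27 29 28
f 28 29 30
f 28 30 26
f 29 23 31
f 29 31 30
f 30 31 32
f 30 32 26
f 31 23 33
f 31 33 32
f 32 33 34
f 32 34 26
f 33 23 35
f 33 35 34
f 34 35 36
f 34 36 26
f 35 23 37
f 35 37 36
f 36 37 38
f 36 38 26
f 37 23 39
f 37 39 38
f 38 39 40
f 38 40 26
f 39 23 41
f 39 41 40
f 40 41 42
f 40 42 26
f 41 23 43
f 41 43 42
f 42 43 44
f 42 44 26
f 43 23 45
f 43 45 44
f 44 45 46
f 44 46 26
f 45 23 47
f 45 47 46
f 46 47 48
f 46 48 26
f 47 23 49
f 47 49 48
f 48 49 50
f 48 50 26
f 49 23 51
f 49 51 50
f 50 51 52
f 50 52 26
f 51 23 24
f 51 24 52
f 52 24 25
f 52 25 26
f 53 90 69
f 90 64 93
f 69 93 58
f 90 93 69
f 53 69 65
f 69 58 70
f 65 70 54
f 69 70 65
f 53 65 74
f 65 54 75
f 74 75 60
f 65 75 74
f 53 74 86
f 74 60 89
f 86 89 63
f 74 89 86
f 53 86 90
f 86 63 94
f 90 94 64
f 86 94 90
f 54 70 81
f 70 58 84
f 81 84 62
f 70 84 81
f 58 93 71
f 93 64 92
f 71 92 57
f 93 92 71
f 64 94 91
f 94 63 87
f 91 87 55
f 94 87 91
f 63 89 88
f 89 60 76
f 88 76 59
f 89 76 88
f 60 75 80
f 75 54 77
f 80 77 61
f 75 77 80
f 56 82 68
f 82 62 83
f 68 83 57
f 82 83 68
f 56 68 66
f 68 57 67
f 66 67 55
f 68 67 66
f 56 66 73
f 66 55 72
f 73 72 59
f 66 72 73
f 56 73 78
f 73 59 79
f 78 79 61
f 73 79 78
f 56 78 82
f 78 61 85
f 82 85 62
f 78 85 82
f 57 83 71
f 83 62 84
f 71 84 58
f 83 84 71
f 55 67 91
f 67 57 92
f 91 92 64
f 67 92 91
f 59 72 88
f 72 55 87
f 88 87 63
f 72 87 88
f 61 79 80
f 79 59 76
f 80 76 60
f 79 76 80
f 62 85 81
f 85 61 77
f 81 77 54
f 85 77 81
f 96 95 99
f 96 99 97
f 97 99 100
f 97 100 98
f 99 95 101
f 99 101 100
f 100 101 102
f 100 102 98
f 101 95 103
f 101 103 102
f 102 103 104
f 102 104 98
f 103 95 105
f 103 105 104
f 104 105 106
f 104 106 98
f 105 95 107
f 105 107 106
f 106 107 108
f 106 108 98
f 107 95 109
f 107 109 108
f 108 109 110
f 108 110 98
f 109 95 111
f 109 111 110
f 110 111 112
f 110 112 98
f 111 95 96
f 111 96 112
f 112 96 97
f 112 97 98



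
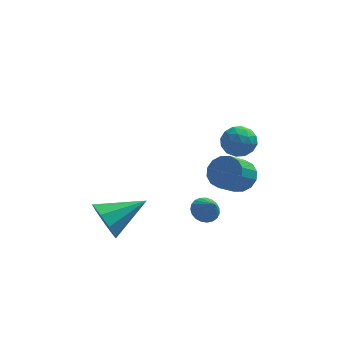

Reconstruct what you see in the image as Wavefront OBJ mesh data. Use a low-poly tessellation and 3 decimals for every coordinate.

v 1.232 -1.071 -2.122
v 1.862 -1.028 -2.374
v 1.628 -1.709 -1.238
v 1.851 -0.802 -2.205
v 1.733 -0.622 -2.022
v 1.528 -0.519 -1.856
v 1.272 -0.512 -1.736
v 1.009 -0.602 -1.683
v 0.785 -0.772 -1.705
v 0.638 -0.994 -1.8
v 0.593 -1.23 -1.95
v 0.659 -1.438 -2.13
v 0.824 -1.582 -2.309
v 1.06 -1.638 -2.455
v 1.325 -1.596 -2.543
v 1.574 -1.463 -2.559
v 1.764 -1.262 -2.499
v -3.205 -0.002 -3.73
v -2.682 -0.401 -4.574
v -1.335 0.802 -2.95
v -2.913 0.278 -4.72
v -3.281 0.826 -4.403
v -3.613 0.986 -3.771
v -3.754 0.684 -3.119
v -3.639 0.061 -2.753
v -3.32 -0.592 -2.844
v -2.948 -0.969 -3.349
v -2.696 -0.893 -4.032
v 2.825 0.693 2.097
v 3.467 0.507 1.552
v 1.913 0.093 1.228
v 2.555 -0.093 0.683
v 2.504 -0.497 1.443
v 3.068 -0.126 1.98
v 2.312 0.726 0.8
v 2.876 1.097 1.337
v 3.15 0.527 0.75
v 3.269 -0.228 1.148
v 2.111 0.828 1.632
v 2.23 0.073 2.03
v 3.226 0.653 1.901
v 2.154 -0.053 0.879
v 2.124 -0.29 1.326
v 2.502 -0.4 1.006
v 2.991 0.281 2.152
v 3.369 0.172 1.832
v 2.803 -0.419 1.768
v 2.011 0.428 0.948
v 2.389 0.319 0.628
v 2.878 1 1.774
v 3.256 0.89 1.454
v 2.577 1.019 1.012
v 3.417 0.556 1.109
v 2.881 0.202 0.599
v 2.738 0.684 0.667
v 3.069 0.902 0.983
v 3.487 0.111 1.343
v 2.951 -0.242 0.832
v 2.921 -0.479 1.279
v 3.252 -0.261 1.595
v 3.3 0.123 0.872
v 2.429 0.842 1.948
v 1.893 0.489 1.437
v 2.128 0.861 1.185
v 2.459 1.079 1.501
v 2.499 0.398 2.181
v 1.963 0.044 1.671
v 2.311 -0.302 1.797
v 2.642 -0.084 2.113
v 2.08 0.477 1.908
v 2.904 4.232 -3.825
v 3.431 3.518 -4.101
v 2.703 2.613 -3.152
v 2.176 3.328 -2.875
v 3.67 3.713 -3.732
v 2.942 2.809 -2.782
v 3.704 4.048 -3.387
v 2.976 3.143 -2.438
v 3.523 4.432 -3.16
v 2.795 3.527 -2.211
v 3.176 4.762 -3.111
v 2.449 3.858 -2.161
v 2.757 4.951 -3.253
v 2.029 4.046 -2.303
v 2.377 4.947 -3.548
v 1.649 4.042 -2.599
v 2.138 4.751 -3.918
v 1.41 3.847 -2.968
v 2.104 4.417 -4.262
v 1.376 3.512 -3.313
v 2.285 4.033 -4.489
v 1.557 3.128 -3.54
v 2.631 3.702 -4.539
v 1.904 2.798 -3.589
v 3.051 3.514 -4.397
v 2.323 2.609 -3.447
f 2 1 4
f 2 4 3
f 4 1 5
f 4 5 3
f 5 1 6
f 5 6 3
f 6 1 7
f 6 7 3
f 7 1 8
f 7 8 3
f 8 1 9
f 8 9 3
f 9 1 10
f 9 10 3
f 10 1 11
f 10 11 3
f 11 1 12
f 11 12 3
f 12 1 13
f 12 13 3
f 13 1 14
f 13 14 3
f 14 1 15
f 14 15 3
f 15 1 16
f 15 16 3
f 16 1 17
f 16 17 3
f 17 1 2
f 17 2 3
f 19 18 21
f 19 21 20
f 21 18 22
f 21 22 20
f 22 18 23
f 22 23 20
f 23 18 24
f 23 24 20
f 24 18 25
f 24 25 20
f 25 18 26
f 25 26 20
f 26 18 27
f 26 27 20
f 27 18 28
f 27 28 20
f 28 18 19
f 28 19 20
f 29 66 45
f 66 40 69
f 45 69 34
f 66 69 45
f 29 45 41
f 45 34 46
f 41 46 30
f 45 46 41
f 29 41 50
f 41 30 51
f 50 51 36
f 41 51 50
f 29 50 62
f 50 36 65
f 62 65 39
f 50 65 62
f 29 62 66
f 62 39 70
f 66 70 40
f 62 70 66
f 30 46 57
f 46 34 60
f 57 60 38
f 46 60 57
f 34 69 47
f 69 40 68
f 47 68 33
f 69 68 47
f 40 70 67
f 70 39 63
f 67 63 31
f 70 63 67
f 39 65 64
f 65 36 52
f 64 52 35
f 65 52 64
f 36 51 56
f 51 30 53
f 56 53 37
f 51 53 56
f 32 58 44
f 58 38 59
f 44 59 33
f 58 59 44
f 32 44 42
f 44 33 43
f 42 43 31
f 44 43 42
f 32 42 49
f 42 31 48
f 49 48 35
f 42 48 49
f 32 49 54
f 49 35 55
f 54 55 37
f 49 55 54
f 32 54 58
f 54 37 61
f 58 61 38
f 54 61 58
f 33 59 47
f 59 38 60
f 47 60 34
f 59 60 47
f 31 43 67
f 43 33 68
f 67 68 40
f 43 68 67
f 35 48 64
f 48 31 63
f 64 63 39
f 48 63 64
f 37 55 56
f 55 35 52
f 56 52 36
f 55 52 56
f 38 61 57
f 61 37 53
f 57 53 30
f 61 53 57
f 72 71 75
f 72 75 73
f 73 75 76
f 73 76 74
f 75 71 77
f 75 77 76
f 76 77 78
f 76 78 74
f 77 71 79
f 77 79 78
f 78 79 80
f 78 80 74
f 79 71 81
f 79 81 80
f 80 81 82
f 80 82 74
f 81 71 83
f 81 83 82
f 82 83 84
f 82 84 74
f 83 71 85
f 83 85 84
f 84 85 86
f 84 86 74
f 85 71 87
f 85 87 86
f 86 87 88
f 86 88 74
f 87 71 89
f 87 89 88
f 88 89 90
f 88 90 74
f 89 71 91
f 89 91 90
f 90 91 92
f 90 92 74
f 91 71 93
f 91 93 92
f 92 93 94
f 92 94 74
f 93 71 95
f 93 95 94
f 94 95 96
f 94 96 74
f 95 71 72
f 95 72 96
f 96 72 73
f 96 73 74



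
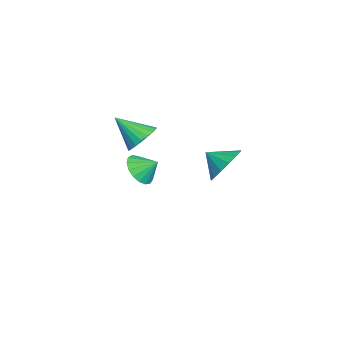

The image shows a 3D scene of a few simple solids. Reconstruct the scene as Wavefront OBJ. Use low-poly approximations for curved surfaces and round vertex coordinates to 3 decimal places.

v -2.219 -1.029 -0.842
v -1.87 -0.502 -0.133
v -2.601 -2.371 0.342
v -2.251 -0.396 -0.135
v -2.626 -0.399 -0.259
v -2.93 -0.511 -0.484
v -3.112 -0.713 -0.771
v -3.139 -0.969 -1.071
v -3.008 -1.236 -1.33
v -2.74 -1.467 -1.506
v -2.381 -1.622 -1.566
v -1.995 -1.675 -1.502
v -1.648 -1.616 -1.323
v -1.399 -1.456 -1.061
v -1.292 -1.222 -0.762
v -1.346 -0.954 -0.476
v -1.55 -0.7 -0.254
v 2.425 3.155 0.325
v 3.039 2.534 -0.31
v 2.135 2.225 0.955
v 3.38 2.705 0.099
v 3.465 2.996 0.568
v 3.271 3.33 0.973
v 2.851 3.617 1.204
v 2.316 3.78 1.199
v 1.811 3.776 0.961
v 1.47 3.606 0.552
v 1.384 3.314 0.082
v 1.578 2.98 -0.322
v 1.999 2.693 -0.553
v 2.533 2.53 -0.549
v -3.263 -1.277 -3.55
v -2.334 -1.507 -3.482
v -3.097 -0.403 -2.87
v -2.351 -1.223 -3.843
v -2.576 -0.952 -4.137
v -2.96 -0.754 -4.296
v -3.412 -0.677 -4.284
v -3.831 -0.737 -4.105
v -4.12 -0.921 -3.798
v -4.212 -1.186 -3.435
v -4.087 -1.472 -3.097
v -3.774 -1.714 -2.864
v -3.343 -1.855 -2.788
v -2.894 -1.864 -2.886
v -2.53 -1.739 -3.137
f 2 1 4
f 2 4 3
f 4 1 5
f 4 5 3
f 5 1 6
f 5 6 3
f 6 1 7
f 6 7 3
f 7 1 8
f 7 8 3
f 8 1 9
f 8 9 3
f 9 1 10
f 9 10 3
f 10 1 11
f 10 11 3
f 11 1 12
f 11 12 3
f 12 1 13
f 12 13 3
f 13 1 14
f 13 14 3
f 14 1 15
f 14 15 3
f 15 1 16
f 15 16 3
f 16 1 17
f 16 17 3
f 17 1 2
f 17 2 3
f 19 18 21
f 19 21 20
f 21 18 22
f 21 22 20
f 22 18 23
f 22 23 20
f 23 18 24
f 23 24 20
f 24 18 25
f 24 25 20
f 25 18 26
f 25 26 20
f 26 18 27
f 26 27 20
f 27 18 28
f 27 28 20
f 28 18 29
f 28 29 20
f 29 18 30
f 29 30 20
f 30 18 31
f 30 31 20
f 31 18 19
f 31 19 20
f 33 32 35
f 33 35 34
f 35 32 36
f 35 36 34
f 36 32 37
f 36 37 34
f 37 32 38
f 37 38 34
f 38 32 39
f 38 39 34
f 39 32 40
f 39 40 34
f 40 32 41
f 40 41 34
f 41 32 42
f 41 42 34
f 42 32 43
f 42 43 34
f 43 32 44
f 43 44 34
f 44 32 45
f 44 45 34
f 45 32 46
f 45 46 34
f 46 32 33
f 46 33 34



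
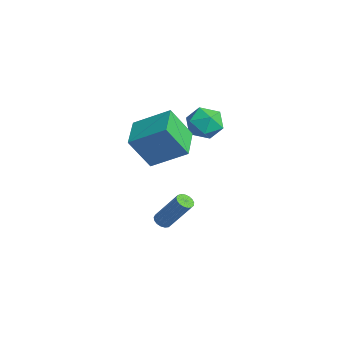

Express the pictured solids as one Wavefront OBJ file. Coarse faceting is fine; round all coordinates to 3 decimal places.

v -0.261 1.823 2.634
v 0.738 1.671 2.958
v -0.678 0.249 3.182
v 0.321 0.097 3.506
v -0.3 0.795 4.01
v -0.042 1.768 3.672
v 0.102 0.152 2.468
v 0.36 1.125 2.13
v 0.963 0.638 2.856
v 0.715 1.035 3.809
v -0.655 0.885 2.331
v -0.903 1.282 3.284
v 0.31 -2.74 3.857
v 1.207 -1.154 4.921
v 0.481 -1.697 2.158
v 1.379 -0.112 3.222
v 2.021 -3.508 3.558
v 2.919 -1.923 4.622
v 2.193 -2.466 1.859
v 3.09 -0.88 2.923
v 0.991 -1.5 -2.856
v 1.306 -1.887 -2.816
v 2.163 -1.006 -1.064
v 1.849 -0.62 -1.104
v 1.425 -1.731 -2.952
v 2.282 -0.85 -1.2
v 1.444 -1.521 -3.067
v 2.301 -0.641 -1.315
v 1.36 -1.307 -3.133
v 2.217 -0.427 -1.381
v 1.191 -1.138 -3.136
v 2.049 -0.257 -1.384
v 0.977 -1.051 -3.075
v 1.834 -0.17 -1.323
v 0.766 -1.067 -2.963
v 1.623 -0.187 -1.211
v 0.606 -1.183 -2.827
v 1.464 -0.302 -1.075
v 0.535 -1.371 -2.698
v 1.392 -0.49 -0.946
v 0.568 -1.589 -2.605
v 1.426 -0.708 -0.853
v 0.699 -1.786 -2.569
v 1.556 -0.906 -0.817
v 0.896 -1.918 -2.599
v 1.753 -1.038 -0.847
v 1.115 -1.955 -2.688
v 1.972 -1.074 -0.936
f 1 12 6
f 1 6 2
f 1 2 8
f 1 8 11
f 1 11 12
f 2 6 10
f 6 12 5
f 12 11 3
f 11 8 7
f 8 2 9
f 4 10 5
f 4 5 3
f 4 3 7
f 4 7 9
f 4 9 10
f 5 10 6
f 3 5 12
f 7 3 11
f 9 7 8
f 10 9 2
f 14 16 13
f 17 14 13
f 13 16 15
f 15 17 13
f 14 20 16
f 18 14 17
f 18 20 14
f 16 20 15
f 19 17 15
f 15 20 19
f 19 18 17
f 20 18 19
f 22 21 25
f 22 25 23
f 23 25 26
f 23 26 24
f 25 21 27
f 25 27 26
f 26 27 28
f 26 28 24
f 27 21 29
f 27 29 28
f 28 29 30
f 28 30 24
f 29 21 31
f 29 31 30
f 30 31 32
f 30 32 24
f 31 21 33
f 31 33 32
f 32 33 34
f 32 34 24
f 33 21 35
f 33 35 34
f 34 35 36
f 34 36 24
f 35 21 37
f 35 37 36
f 36 37 38
f 36 38 24
f 37 21 39
f 37 39 38
f 38 39 40
f 38 40 24
f 39 21 41
f 39 41 40
f 40 41 42
f 40 42 24
f 41 21 43
f 41 43 42
f 42 43 44
f 42 44 24
f 43 21 45
f 43 45 44
f 44 45 46
f 44 46 24
f 45 21 47
f 45 47 46
f 46 47 48
f 46 48 24
f 47 21 22
f 47 22 48
f 48 22 23
f 48 23 24



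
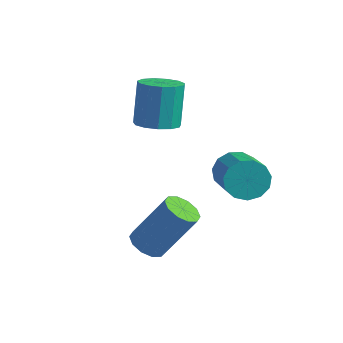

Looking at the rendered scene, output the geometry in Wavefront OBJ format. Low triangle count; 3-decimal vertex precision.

v -1.423 -0.139 -1.237
v -0.711 -0.348 -1.034
v -0.984 0.229 0.52
v -1.697 0.439 0.317
v -0.681 0.059 -1.18
v -0.955 0.637 0.374
v -0.888 0.404 -1.344
v -1.161 0.981 0.209
v -1.264 0.576 -1.475
v -1.537 1.154 0.079
v -1.691 0.521 -1.529
v -1.964 1.099 0.024
v -2.033 0.257 -1.491
v -2.306 0.835 0.063
v -2.181 -0.133 -1.372
v -2.455 0.445 0.181
v -2.089 -0.525 -1.21
v -2.362 0.053 0.343
v -1.786 -0.794 -1.057
v -2.059 -0.216 0.497
v -1.367 -0.855 -0.961
v -1.64 -0.278 0.593
v -0.967 -0.689 -0.952
v -1.24 -0.112 0.602
v 0.99 0.826 -3.014
v 1.45 0.909 -3.639
v 2.59 -0.084 -2.93
v 2.13 -0.166 -2.306
v 1.559 1.232 -3.361
v 2.699 0.239 -2.652
v 1.487 1.426 -2.973
v 2.627 0.433 -2.265
v 1.257 1.43 -2.599
v 2.397 0.437 -1.89
v 0.942 1.242 -2.356
v 2.083 0.249 -1.647
v 0.643 0.922 -2.322
v 1.783 -0.071 -1.614
v 0.454 0.572 -2.508
v 1.594 -0.421 -1.8
v 0.434 0.302 -2.855
v 1.575 -0.691 -2.146
v 0.592 0.199 -3.252
v 1.732 -0.794 -2.544
v 0.875 0.295 -3.574
v 2.016 -0.698 -2.865
v 1.195 0.56 -3.718
v 2.336 -0.433 -3.009
v 0.531 -3.213 -4.189
v 1.116 -3.261 -4.467
v 1.954 -2.556 -2.83
v 1.369 -2.507 -2.551
v 0.97 -2.897 -4.549
v 1.808 -2.191 -2.912
v 0.655 -2.652 -4.494
v 1.494 -1.947 -2.857
v 0.294 -2.622 -4.322
v 1.132 -1.917 -2.684
v 0.023 -2.818 -4.099
v 0.861 -2.112 -2.461
v -0.054 -3.164 -3.91
v 0.784 -2.459 -2.273
v 0.092 -3.529 -3.828
v 0.93 -2.823 -2.191
v 0.406 -3.773 -3.883
v 1.245 -3.068 -2.246
v 0.768 -3.803 -4.056
v 1.606 -3.098 -2.418
v 1.039 -3.608 -4.279
v 1.877 -2.902 -2.641
f 2 1 5
f 2 5 3
f 3 5 6
f 3 6 4
f 5 1 7
f 5 7 6
f 6 7 8
f 6 8 4
f 7 1 9
f 7 9 8
f 8 9 10
f 8 10 4
f 9 1 11
f 9 11 10
f 10 11 12
f 10 12 4
f 11 1 13
f 11 13 12
f 12 13 14
f 12 14 4
f 13 1 15
f 13 15 14
f 14 15 16
f 14 16 4
f 15 1 17
f 15 17 16
f 16 17 18
f 16 18 4
f 17 1 19
f 17 19 18
f 18 19 20
f 18 20 4
f 19 1 21
f 19 21 20
f 20 21 22
f 20 22 4
f 21 1 23
f 21 23 22
f 22 23 24
f 22 24 4
f 23 1 2
f 23 2 24
f 24 2 3
f 24 3 4
f 26 25 29
f 26 29 27
f 27 29 30
f 27 30 28
f 29 25 31
f 29 31 30
f 30 31 32
f 30 32 28
f 31 25 33
f 31 33 32
f 32 33 34
f 32 34 28
f 33 25 35
f 33 35 34
f 34 35 36
f 34 36 28
f 35 25 37
f 35 37 36
f 36 37 38
f 36 38 28
f 37 25 39
f 37 39 38
f 38 39 40
f 38 40 28
f 39 25 41
f 39 41 40
f 40 41 42
f 40 42 28
f 41 25 43
f 41 43 42
f 42 43 44
f 42 44 28
f 43 25 45
f 43 45 44
f 44 45 46
f 44 46 28
f 45 25 47
f 45 47 46
f 46 47 48
f 46 48 28
f 47 25 26
f 47 26 48
f 48 26 27
f 48 27 28
f 50 49 53
f 50 53 51
f 51 53 54
f 51 54 52
f 53 49 55
f 53 55 54
f 54 55 56
f 54 56 52
f 55 49 57
f 55 57 56
f 56 57 58
f 56 58 52
f 57 49 59
f 57 59 58
f 58 59 60
f 58 60 52
f 59 49 61
f 59 61 60
f 60 61 62
f 60 62 52
f 61 49 63
f 61 63 62
f 62 63 64
f 62 64 52
f 63 49 65
f 63 65 64
f 64 65 66
f 64 66 52
f 65 49 67
f 65 67 66
f 66 67 68
f 66 68 52
f 67 49 69
f 67 69 68
f 68 69 70
f 68 70 52
f 69 49 50
f 69 50 70
f 70 50 51
f 70 51 52



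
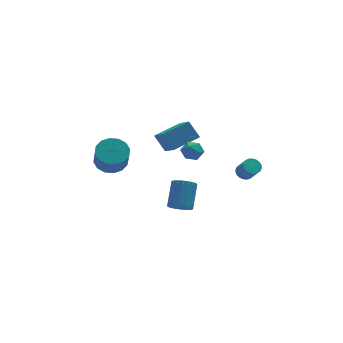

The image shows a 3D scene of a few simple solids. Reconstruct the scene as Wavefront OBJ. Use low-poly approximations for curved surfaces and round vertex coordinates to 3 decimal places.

v -1.517 -4.45 1.548
v -0.815 -4.677 1.412
v -0.201 -3.536 2.676
v -0.903 -3.31 2.812
v -0.853 -4.422 1.2
v -0.239 -3.281 2.464
v -1.023 -4.172 1.057
v -0.409 -3.031 2.321
v -1.29 -3.978 1.011
v -0.677 -2.837 2.275
v -1.603 -3.877 1.072
v -0.989 -2.736 2.336
v -1.898 -3.89 1.227
v -1.284 -2.749 2.491
v -2.118 -4.014 1.446
v -1.504 -2.873 2.71
v -2.219 -4.224 1.684
v -1.605 -3.083 2.948
v -2.181 -4.479 1.896
v -1.567 -3.338 3.16
v -2.011 -4.729 2.039
v -1.397 -3.588 3.303
v -1.743 -4.923 2.085
v -1.13 -3.782 3.349
v -1.431 -5.024 2.024
v -0.817 -3.883 3.288
v -1.136 -5.011 1.869
v -0.522 -3.87 3.133
v -0.916 -4.887 1.65
v -0.302 -3.746 2.914
v 0.771 1.82 2.125
v 1.292 1.393 1.735
v 0.668 0.907 2.985
v 1.189 0.48 2.595
v 1.413 1.13 2.96
v 1.477 1.694 2.429
v 0.483 0.606 2.291
v 0.547 1.17 1.76
v 1.114 0.643 1.838
v 1.689 0.967 2.251
v 0.271 1.333 2.469
v 0.846 1.657 2.882
v -0.043 1.608 2.349
v -0.526 2.309 3.397
v -0.125 3.176 1.262
v -0.608 3.877 2.309
v 1.748 2.063 2.871
v 1.265 2.764 3.918
v 1.666 3.631 1.783
v 1.183 4.332 2.831
v -3.337 4.065 0.495
v -2.444 3.52 0.226
v -2.57 2.61 1.657
v -3.463 3.155 1.925
v -2.263 3.959 0.521
v -2.388 3.049 1.952
v -2.369 4.426 0.809
v -2.495 3.516 2.24
v -2.735 4.797 1.013
v -2.86 3.887 2.443
v -3.262 4.971 1.077
v -3.388 4.061 2.508
v -3.81 4.903 0.986
v -3.935 3.993 2.417
v -4.23 4.61 0.763
v -4.356 3.7 2.194
v -4.412 4.171 0.468
v -4.537 3.261 1.899
v -4.305 3.704 0.18
v -4.431 2.794 1.611
v -3.94 3.333 -0.023
v -4.065 2.423 1.407
v -3.412 3.159 -0.088
v -3.538 2.249 1.343
v -2.865 3.227 0.003
v -2.99 2.317 1.434
v 2.941 -2.817 2.647
v 3.511 -2.742 2.575
v 3.73 -3.488 3.541
v 3.159 -3.563 3.613
v 3.456 -2.563 2.726
v 3.675 -3.309 3.692
v 3.311 -2.427 2.864
v 3.53 -3.173 3.83
v 3.103 -2.359 2.964
v 3.322 -3.105 3.93
v 2.866 -2.37 3.009
v 3.085 -3.116 3.975
v 2.642 -2.458 2.992
v 2.861 -3.204 3.958
v 2.47 -2.609 2.915
v 2.689 -3.355 3.881
v 2.379 -2.795 2.791
v 2.598 -3.541 3.757
v 2.385 -2.985 2.643
v 2.604 -3.731 3.609
v 2.488 -3.146 2.495
v 2.707 -3.892 3.461
v 2.668 -3.25 2.374
v 2.887 -3.996 3.34
v 2.896 -3.28 2.3
v 3.115 -4.026 3.266
v 3.131 -3.229 2.286
v 3.35 -3.975 3.252
v 3.334 -3.107 2.334
v 3.552 -3.853 3.3
v 3.468 -2.935 2.436
v 3.687 -3.681 3.402
f 2 1 5
f 2 5 3
f 3 5 6
f 3 6 4
f 5 1 7
f 5 7 6
f 6 7 8
f 6 8 4
f 7 1 9
f 7 9 8
f 8 9 10
f 8 10 4
f 9 1 11
f 9 11 10
f 10 11 12
f 10 12 4
f 11 1 13
f 11 13 12
f 12 13 14
f 12 14 4
f 13 1 15
f 13 15 14
f 14 15 16
f 14 16 4
f 15 1 17
f 15 17 16
f 16 17 18
f 16 18 4
f 17 1 19
f 17 19 18
f 18 19 20
f 18 20 4
f 19 1 21
f 19 21 20
f 20 21 22
f 20 22 4
f 21 1 23
f 21 23 22
f 22 23 24
f 22 24 4
f 23 1 25
f 23 25 24
f 24 25 26
f 24 26 4
f 25 1 27
f 25 27 26
f 26 27 28
f 26 28 4
f 27 1 29
f 27 29 28
f 28 29 30
f 28 30 4
f 29 1 2
f 29 2 30
f 30 2 3
f 30 3 4
f 31 42 36
f 31 36 32
f 31 32 38
f 31 38 41
f 31 41 42
f 32 36 40
f 36 42 35
f 42 41 33
f 41 38 37
f 38 32 39
f 34 40 35
f 34 35 33
f 34 33 37
f 34 37 39
f 34 39 40
f 35 40 36
f 33 35 42
f 37 33 41
f 39 37 38
f 40 39 32
f 44 46 43
f 47 44 43
f 43 46 45
f 45 47 43
f 44 50 46
f 48 44 47
f 48 50 44
f 46 50 45
f 49 47 45
f 45 50 49
f 49 48 47
f 50 48 49
f 52 51 55
f 52 55 53
f 53 55 56
f 53 56 54
f 55 51 57
f 55 57 56
f 56 57 58
f 56 58 54
f 57 51 59
f 57 59 58
f 58 59 60
f 58 60 54
f 59 51 61
f 59 61 60
f 60 61 62
f 60 62 54
f 61 51 63
f 61 63 62
f 62 63 64
f 62 64 54
f 63 51 65
f 63 65 64
f 64 65 66
f 64 66 54
f 65 51 67
f 65 67 66
f 66 67 68
f 66 68 54
f 67 51 69
f 67 69 68
f 68 69 70
f 68 70 54
f 69 51 71
f 69 71 70
f 70 71 72
f 70 72 54
f 71 51 73
f 71 73 72
f 72 73 74
f 72 74 54
f 73 51 75
f 73 75 74
f 74 75 76
f 74 76 54
f 75 51 52
f 75 52 76
f 76 52 53
f 76 53 54
f 78 77 81
f 78 81 79
f 79 81 82
f 79 82 80
f 81 77 83
f 81 83 82
f 82 83 84
f 82 84 80
f 83 77 85
f 83 85 84
f 84 85 86
f 84 86 80
f 85 77 87
f 85 87 86
f 86 87 88
f 86 88 80
f 87 77 89
f 87 89 88
f 88 89 90
f 88 90 80
f 89 77 91
f 89 91 90
f 90 91 92
f 90 92 80
f 91 77 93
f 91 93 92
f 92 93 94
f 92 94 80
f 93 77 95
f 93 95 94
f 94 95 96
f 94 96 80
f 95 77 97
f 95 97 96
f 96 97 98
f 96 98 80
f 97 77 99
f 97 99 98
f 98 99 100
f 98 100 80
f 99 77 101
f 99 101 100
f 100 101 102
f 100 102 80
f 101 77 103
f 101 103 102
f 102 103 104
f 102 104 80
f 103 77 105
f 103 105 104
f 104 105 106
f 104 106 80
f 105 77 107
f 105 107 106
f 106 107 108
f 106 108 80
f 107 77 78
f 107 78 108
f 108 78 79
f 108 79 80



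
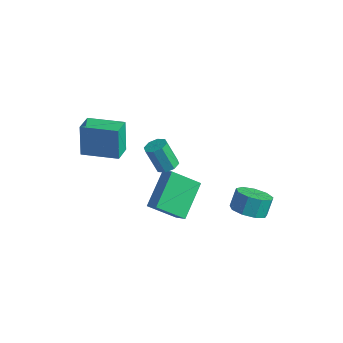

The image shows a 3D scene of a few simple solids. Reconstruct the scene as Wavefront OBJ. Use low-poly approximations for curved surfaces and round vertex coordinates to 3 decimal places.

v 2.759 -2.704 -2.826
v 1.87 -3.679 -1.785
v 2.296 -1.08 -1.7
v 1.407 -2.054 -0.659
v 3.413 -2.826 -2.381
v 2.524 -3.8 -1.34
v 2.95 -1.201 -1.255
v 2.061 -2.176 -0.214
v -2.093 -3.775 -0.432
v -2.4 -3.457 1.199
v -2.516 -2.829 -0.697
v -2.823 -2.51 0.934
v -0.437 -2.99 -0.274
v -0.744 -2.671 1.357
v -0.86 -2.043 -0.539
v -1.167 -1.725 1.092
v 1.861 -2.245 0.151
v 2.375 -2.385 0.356
v 1.812 -2.575 1.634
v 1.299 -2.435 1.429
v 2.294 -1.957 0.384
v 1.732 -2.147 1.663
v 1.961 -1.698 0.275
v 1.398 -1.888 1.554
v 1.569 -1.759 0.094
v 1.006 -1.949 1.373
v 1.348 -2.105 -0.054
v 0.785 -2.295 1.224
v 1.428 -2.533 -0.083
v 0.866 -2.723 1.196
v 1.762 -2.792 0.026
v 1.199 -2.982 1.305
v 2.154 -2.731 0.207
v 1.591 -2.921 1.486
v 4.011 0.997 -4.43
v 4.675 1.564 -4.721
v 4.592 2.111 -3.84
v 3.929 1.543 -3.55
v 4.112 1.778 -4.906
v 4.03 2.325 -4.025
v 3.503 1.626 -4.869
v 3.42 2.172 -3.988
v 3.131 1.179 -4.626
v 3.049 1.726 -3.746
v 3.171 0.647 -4.292
v 3.089 1.194 -3.412
v 3.605 0.279 -4.023
v 3.522 0.826 -3.142
v 4.228 0.246 -3.944
v 4.146 0.793 -3.063
v 4.75 0.565 -4.093
v 4.668 1.112 -3.212
v 4.927 1.085 -4.4
v 4.844 1.632 -3.519
f 2 4 1
f 5 2 1
f 1 4 3
f 3 5 1
f 2 8 4
f 6 2 5
f 6 8 2
f 4 8 3
f 7 5 3
f 3 8 7
f 7 6 5
f 8 6 7
f 10 12 9
f 13 10 9
f 9 12 11
f 11 13 9
f 10 16 12
f 14 10 13
f 14 16 10
f 12 16 11
f 15 13 11
f 11 16 15
f 15 14 13
f 16 14 15
f 18 17 21
f 18 21 19
f 19 21 22
f 19 22 20
f 21 17 23
f 21 23 22
f 22 23 24
f 22 24 20
f 23 17 25
f 23 25 24
f 24 25 26
f 24 26 20
f 25 17 27
f 25 27 26
f 26 27 28
f 26 28 20
f 27 17 29
f 27 29 28
f 28 29 30
f 28 30 20
f 29 17 31
f 29 31 30
f 30 31 32
f 30 32 20
f 31 17 33
f 31 33 32
f 32 33 34
f 32 34 20
f 33 17 18
f 33 18 34
f 34 18 19
f 34 19 20
f 36 35 39
f 36 39 37
f 37 39 40
f 37 40 38
f 39 35 41
f 39 41 40
f 40 41 42
f 40 42 38
f 41 35 43
f 41 43 42
f 42 43 44
f 42 44 38
f 43 35 45
f 43 45 44
f 44 45 46
f 44 46 38
f 45 35 47
f 45 47 46
f 46 47 48
f 46 48 38
f 47 35 49
f 47 49 48
f 48 49 50
f 48 50 38
f 49 35 51
f 49 51 50
f 50 51 52
f 50 52 38
f 51 35 53
f 51 53 52
f 52 53 54
f 52 54 38
f 53 35 36
f 53 36 54
f 54 36 37
f 54 37 38



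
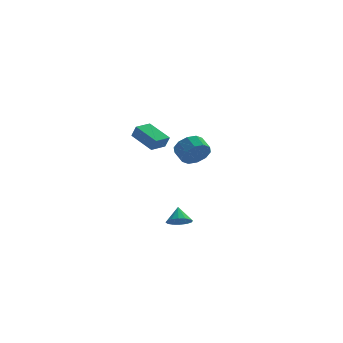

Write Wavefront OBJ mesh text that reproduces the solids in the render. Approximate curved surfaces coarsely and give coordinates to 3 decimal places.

v 0.522 -0.211 -0.009
v 0.767 -0.441 0.76
v -0.514 1.027 0.691
v -0.268 0.797 1.461
v 1.388 0.543 -0.061
v 1.634 0.313 0.709
v 0.353 1.781 0.64
v 0.598 1.551 1.409
v 1.695 -4.239 -4.02
v 2.172 -3.798 -4.413
v 1.705 -3.521 -3.2
v 1.813 -3.676 -4.516
v 1.421 -3.705 -4.485
v 1.104 -3.877 -4.33
v 0.944 -4.147 -4.092
v 0.986 -4.441 -3.834
v 1.218 -4.681 -3.626
v 1.578 -4.803 -3.524
v 1.969 -4.774 -3.554
v 2.287 -4.602 -3.709
v 2.446 -4.332 -3.947
v 2.404 -4.038 -4.205
v 3.523 3.437 -1.943
v 3.958 3.177 -1.081
v 3.592 4.042 -0.635
v 3.157 4.303 -1.497
v 4.362 3.515 -1.405
v 3.996 4.38 -0.959
v 4.446 3.823 -1.934
v 4.08 4.688 -1.488
v 4.177 3.983 -2.467
v 3.811 4.849 -2.021
v 3.658 3.936 -2.799
v 3.292 4.801 -2.353
v 3.088 3.698 -2.805
v 2.722 4.563 -2.359
v 2.684 3.36 -2.481
v 2.318 4.225 -2.035
v 2.6 3.052 -1.952
v 2.234 3.917 -1.506
v 2.869 2.891 -1.419
v 2.503 3.757 -0.973
v 3.388 2.939 -1.087
v 3.022 3.804 -0.641
f 2 4 1
f 5 2 1
f 1 4 3
f 3 5 1
f 2 8 4
f 6 2 5
f 6 8 2
f 4 8 3
f 7 5 3
f 3 8 7
f 7 6 5
f 8 6 7
f 10 9 12
f 10 12 11
f 12 9 13
f 12 13 11
f 13 9 14
f 13 14 11
f 14 9 15
f 14 15 11
f 15 9 16
f 15 16 11
f 16 9 17
f 16 17 11
f 17 9 18
f 17 18 11
f 18 9 19
f 18 19 11
f 19 9 20
f 19 20 11
f 20 9 21
f 20 21 11
f 21 9 22
f 21 22 11
f 22 9 10
f 22 10 11
f 24 23 27
f 24 27 25
f 25 27 28
f 25 28 26
f 27 23 29
f 27 29 28
f 28 29 30
f 28 30 26
f 29 23 31
f 29 31 30
f 30 31 32
f 30 32 26
f 31 23 33
f 31 33 32
f 32 33 34
f 32 34 26
f 33 23 35
f 33 35 34
f 34 35 36
f 34 36 26
f 35 23 37
f 35 37 36
f 36 37 38
f 36 38 26
f 37 23 39
f 37 39 38
f 38 39 40
f 38 40 26
f 39 23 41
f 39 41 40
f 40 41 42
f 40 42 26
f 41 23 43
f 41 43 42
f 42 43 44
f 42 44 26
f 43 23 24
f 43 24 44
f 44 24 25
f 44 25 26



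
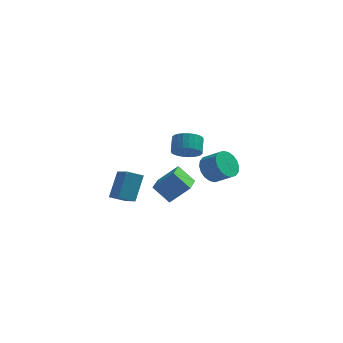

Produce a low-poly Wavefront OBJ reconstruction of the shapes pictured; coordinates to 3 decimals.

v 1.079 -0.697 2.312
v 1.848 -1.008 2.711
v 1.83 -0.133 3.426
v 1.061 0.177 3.028
v 1.982 -0.796 2.455
v 1.965 0.079 3.17
v 1.98 -0.568 2.177
v 1.962 0.306 2.892
v 1.84 -0.361 1.92
v 1.822 0.514 2.635
v 1.584 -0.204 1.722
v 1.566 0.67 2.438
v 1.251 -0.123 1.615
v 1.234 0.752 2.33
v 0.892 -0.129 1.613
v 0.875 0.745 2.329
v 0.562 -0.222 1.718
v 0.544 0.653 2.434
v 0.31 -0.387 1.914
v 0.292 0.488 2.629
v 0.175 -0.599 2.17
v 0.158 0.276 2.885
v 0.178 -0.826 2.448
v 0.16 0.048 3.163
v 0.318 -1.034 2.705
v 0.3 -0.159 3.42
v 0.574 -1.19 2.902
v 0.556 -0.316 3.618
v 0.906 -1.272 3.01
v 0.889 -0.397 3.725
v 1.265 -1.265 3.011
v 1.248 -0.391 3.727
v 1.596 -1.173 2.906
v 1.578 -0.298 3.622
v -2.358 -4.746 0.688
v -2.014 -3.628 2.172
v -3.054 -3.667 0.036
v -2.71 -2.549 1.52
v -1.45 -4.431 0.24
v -1.106 -3.313 1.724
v -2.146 -3.352 -0.412
v -1.802 -2.234 1.072
v 0.107 -0.963 -1.819
v -0.923 -0.648 -0.79
v 0.185 1.092 -2.371
v -0.845 1.408 -1.342
v 1.305 -0.708 -0.698
v 0.275 -0.392 0.331
v 1.383 1.348 -1.25
v 0.353 1.663 -0.221
v 2.103 4.107 -1.749
v 2.768 4.284 -2.529
v 3.801 3.831 -1.751
v 3.137 3.653 -0.971
v 2.77 4.685 -2.298
v 3.804 4.232 -1.521
v 2.641 4.972 -1.958
v 3.674 4.519 -1.181
v 2.405 5.087 -1.577
v 3.438 4.634 -0.8
v 2.109 5.008 -1.23
v 3.142 4.555 -0.453
v 1.812 4.751 -0.986
v 2.845 4.297 -0.209
v 1.573 4.365 -0.892
v 2.606 3.912 -0.115
v 1.439 3.929 -0.969
v 2.472 3.476 -0.191
v 1.436 3.528 -1.199
v 2.47 3.075 -0.422
v 1.566 3.241 -1.539
v 2.599 2.788 -0.762
v 1.802 3.126 -1.92
v 2.835 2.673 -1.143
v 2.098 3.205 -2.267
v 3.131 2.752 -1.49
v 2.395 3.463 -2.511
v 3.428 3.009 -1.734
v 2.634 3.848 -2.605
v 3.667 3.395 -1.828
f 2 1 5
f 2 5 3
f 3 5 6
f 3 6 4
f 5 1 7
f 5 7 6
f 6 7 8
f 6 8 4
f 7 1 9
f 7 9 8
f 8 9 10
f 8 10 4
f 9 1 11
f 9 11 10
f 10 11 12
f 10 12 4
f 11 1 13
f 11 13 12
f 12 13 14
f 12 14 4
f 13 1 15
f 13 15 14
f 14 15 16
f 14 16 4
f 15 1 17
f 15 17 16
f 16 17 18
f 16 18 4
f 17 1 19
f 17 19 18
f 18 19 20
f 18 20 4
f 19 1 21
f 19 21 20
f 20 21 22
f 20 22 4
f 21 1 23
f 21 23 22
f 22 23 24
f 22 24 4
f 23 1 25
f 23 25 24
f 24 25 26
f 24 26 4
f 25 1 27
f 25 27 26
f 26 27 28
f 26 28 4
f 27 1 29
f 27 29 28
f 28 29 30
f 28 30 4
f 29 1 31
f 29 31 30
f 30 31 32
f 30 32 4
f 31 1 33
f 31 33 32
f 32 33 34
f 32 34 4
f 33 1 2
f 33 2 34
f 34 2 3
f 34 3 4
f 36 38 35
f 39 36 35
f 35 38 37
f 37 39 35
f 36 42 38
f 40 36 39
f 40 42 36
f 38 42 37
f 41 39 37
f 37 42 41
f 41 40 39
f 42 40 41
f 44 46 43
f 47 44 43
f 43 46 45
f 45 47 43
f 44 50 46
f 48 44 47
f 48 50 44
f 46 50 45
f 49 47 45
f 45 50 49
f 49 48 47
f 50 48 49
f 52 51 55
f 52 55 53
f 53 55 56
f 53 56 54
f 55 51 57
f 55 57 56
f 56 57 58
f 56 58 54
f 57 51 59
f 57 59 58
f 58 59 60
f 58 60 54
f 59 51 61
f 59 61 60
f 60 61 62
f 60 62 54
f 61 51 63
f 61 63 62
f 62 63 64
f 62 64 54
f 63 51 65
f 63 65 64
f 64 65 66
f 64 66 54
f 65 51 67
f 65 67 66
f 66 67 68
f 66 68 54
f 67 51 69
f 67 69 68
f 68 69 70
f 68 70 54
f 69 51 71
f 69 71 70
f 70 71 72
f 70 72 54
f 71 51 73
f 71 73 72
f 72 73 74
f 72 74 54
f 73 51 75
f 73 75 74
f 74 75 76
f 74 76 54
f 75 51 77
f 75 77 76
f 76 77 78
f 76 78 54
f 77 51 79
f 77 79 78
f 78 79 80
f 78 80 54
f 79 51 52
f 79 52 80
f 80 52 53
f 80 53 54

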